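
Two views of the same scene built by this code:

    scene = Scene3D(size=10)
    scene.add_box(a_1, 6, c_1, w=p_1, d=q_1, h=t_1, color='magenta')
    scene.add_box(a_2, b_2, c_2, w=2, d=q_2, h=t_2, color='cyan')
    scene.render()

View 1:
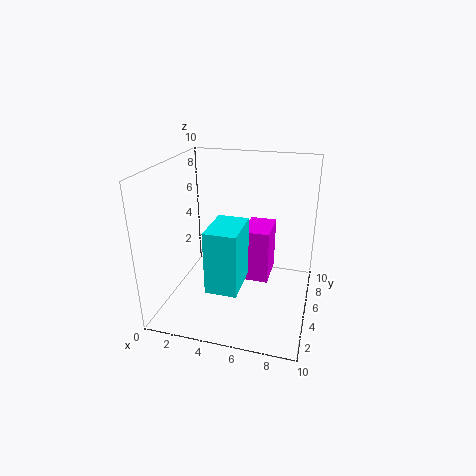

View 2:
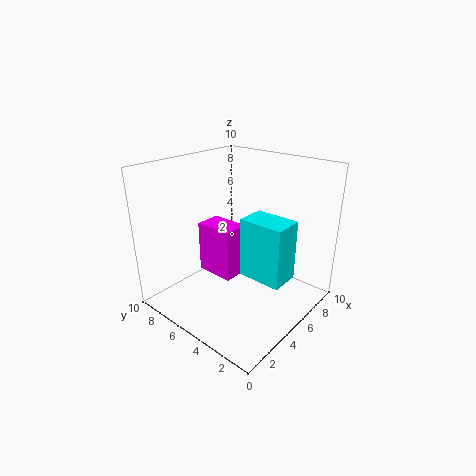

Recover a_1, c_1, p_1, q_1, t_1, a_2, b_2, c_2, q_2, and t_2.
a_1 = 5; c_1 = 1; p_1 = 2; q_1 = 3; t_1 = 4; a_2 = 4; b_2 = 1; c_2 = 3; q_2 = 3; t_2 = 4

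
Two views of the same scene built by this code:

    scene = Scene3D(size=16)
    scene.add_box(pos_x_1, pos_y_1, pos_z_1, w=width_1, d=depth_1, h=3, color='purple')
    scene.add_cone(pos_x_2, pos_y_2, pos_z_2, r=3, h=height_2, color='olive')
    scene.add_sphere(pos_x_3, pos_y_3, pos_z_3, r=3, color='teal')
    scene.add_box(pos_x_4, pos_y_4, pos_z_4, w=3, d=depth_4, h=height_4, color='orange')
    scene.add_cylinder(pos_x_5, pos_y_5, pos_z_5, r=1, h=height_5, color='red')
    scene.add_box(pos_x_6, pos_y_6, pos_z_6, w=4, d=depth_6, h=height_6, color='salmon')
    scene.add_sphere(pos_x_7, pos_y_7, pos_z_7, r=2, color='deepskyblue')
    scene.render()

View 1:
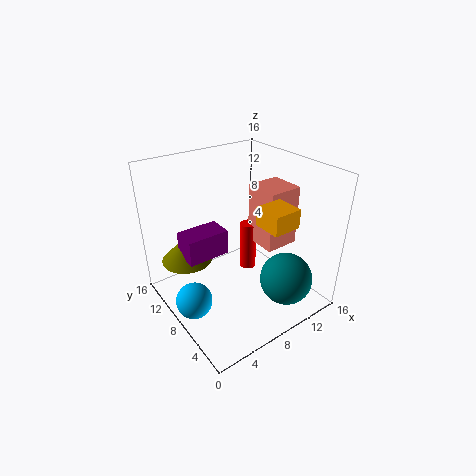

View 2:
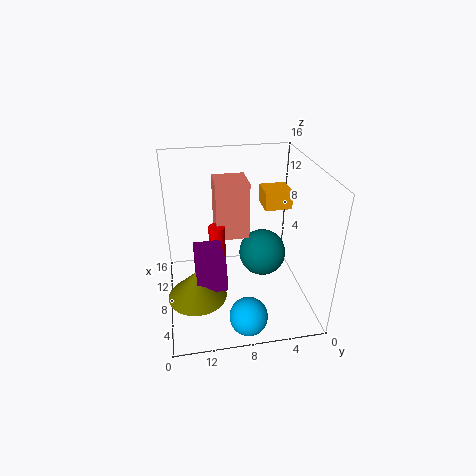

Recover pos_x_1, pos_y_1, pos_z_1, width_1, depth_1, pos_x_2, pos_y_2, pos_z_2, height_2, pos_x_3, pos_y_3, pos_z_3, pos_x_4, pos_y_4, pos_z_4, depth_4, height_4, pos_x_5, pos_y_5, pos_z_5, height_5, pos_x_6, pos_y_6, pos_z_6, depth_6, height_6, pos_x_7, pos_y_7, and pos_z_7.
pos_x_1 = 3, pos_y_1 = 10, pos_z_1 = 5, width_1 = 5, depth_1 = 3, pos_x_2 = 4, pos_y_2 = 13, pos_z_2 = 4, height_2 = 3, pos_x_3 = 12, pos_y_3 = 4, pos_z_3 = 3, pos_x_4 = 8, pos_y_4 = 2, pos_z_4 = 11, depth_4 = 3, height_4 = 2, pos_x_5 = 11, pos_y_5 = 10, pos_z_5 = 2, height_5 = 6, pos_x_6 = 11, pos_y_6 = 6, pos_z_6 = 6, depth_6 = 4, height_6 = 7, pos_x_7 = 2, pos_y_7 = 8, pos_z_7 = 2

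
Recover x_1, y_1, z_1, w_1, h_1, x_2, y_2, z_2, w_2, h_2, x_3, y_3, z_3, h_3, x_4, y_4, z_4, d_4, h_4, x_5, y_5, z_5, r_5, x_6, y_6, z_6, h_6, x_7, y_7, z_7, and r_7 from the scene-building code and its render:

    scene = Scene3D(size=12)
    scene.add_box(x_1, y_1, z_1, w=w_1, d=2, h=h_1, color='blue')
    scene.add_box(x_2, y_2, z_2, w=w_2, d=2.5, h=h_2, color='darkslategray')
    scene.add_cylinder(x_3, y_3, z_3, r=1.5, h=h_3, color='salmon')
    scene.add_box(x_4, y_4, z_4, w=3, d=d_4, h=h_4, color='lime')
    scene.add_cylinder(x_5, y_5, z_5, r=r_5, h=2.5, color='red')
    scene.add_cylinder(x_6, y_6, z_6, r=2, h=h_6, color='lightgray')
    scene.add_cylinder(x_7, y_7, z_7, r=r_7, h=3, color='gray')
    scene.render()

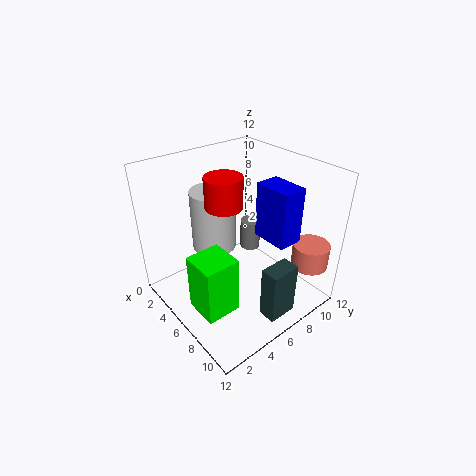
x_1 = 7
y_1 = 7
z_1 = 6.5
w_1 = 3
h_1 = 4.5
x_2 = 9.5
y_2 = 5.5
z_2 = 0.5
w_2 = 1.5
h_2 = 4.5
x_3 = 10.5
y_3 = 10
z_3 = 4
h_3 = 2
x_4 = 5
y_4 = 1.5
z_4 = 0.5
d_4 = 3
h_4 = 5
x_5 = 5.5
y_5 = 5
z_5 = 9
r_5 = 1.5
x_6 = 2.5
y_6 = 6
z_6 = 3.5
h_6 = 5.5
x_7 = 2.5
y_7 = 10.5
z_7 = 1.5
r_7 = 1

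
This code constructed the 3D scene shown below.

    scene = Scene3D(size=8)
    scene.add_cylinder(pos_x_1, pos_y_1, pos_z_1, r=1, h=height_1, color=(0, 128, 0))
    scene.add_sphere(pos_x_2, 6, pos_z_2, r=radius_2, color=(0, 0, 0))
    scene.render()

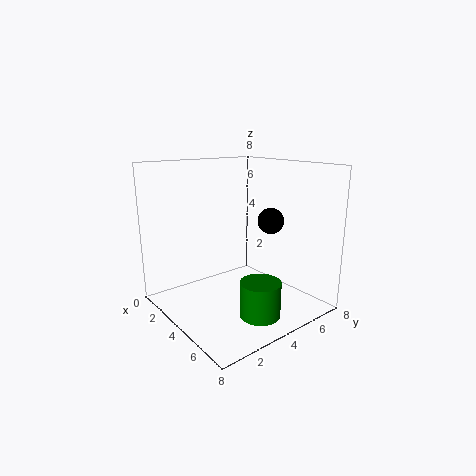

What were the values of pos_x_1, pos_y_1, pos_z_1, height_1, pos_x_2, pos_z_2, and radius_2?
pos_x_1 = 7; pos_y_1 = 3; pos_z_1 = 1; height_1 = 1.75; pos_x_2 = 4.5; pos_z_2 = 4.75; radius_2 = 0.75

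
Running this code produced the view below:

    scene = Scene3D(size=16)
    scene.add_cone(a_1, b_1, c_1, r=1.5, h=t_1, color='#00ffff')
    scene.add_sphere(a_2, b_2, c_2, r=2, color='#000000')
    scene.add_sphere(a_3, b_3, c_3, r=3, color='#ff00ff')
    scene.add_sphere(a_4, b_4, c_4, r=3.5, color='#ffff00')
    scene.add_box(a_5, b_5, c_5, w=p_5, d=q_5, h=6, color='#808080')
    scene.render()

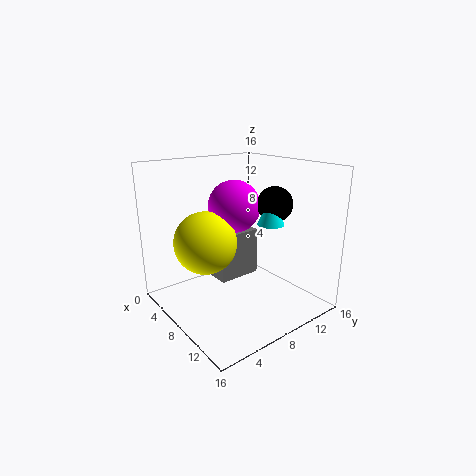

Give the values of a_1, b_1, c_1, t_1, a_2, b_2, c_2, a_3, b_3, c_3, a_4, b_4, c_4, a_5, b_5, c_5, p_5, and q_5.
a_1 = 10, b_1 = 11, c_1 = 9.5, t_1 = 3.5, a_2 = 9.5, b_2 = 12, c_2 = 11.5, a_3 = 6, b_3 = 9, c_3 = 11, a_4 = 6, b_4 = 5, c_4 = 7.5, a_5 = 0.5, b_5 = 8, c_5 = 1, p_5 = 4.5, q_5 = 5.5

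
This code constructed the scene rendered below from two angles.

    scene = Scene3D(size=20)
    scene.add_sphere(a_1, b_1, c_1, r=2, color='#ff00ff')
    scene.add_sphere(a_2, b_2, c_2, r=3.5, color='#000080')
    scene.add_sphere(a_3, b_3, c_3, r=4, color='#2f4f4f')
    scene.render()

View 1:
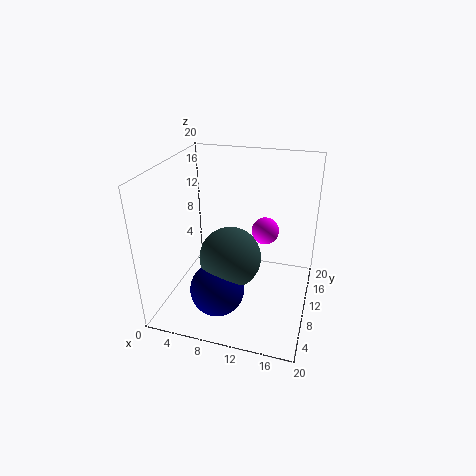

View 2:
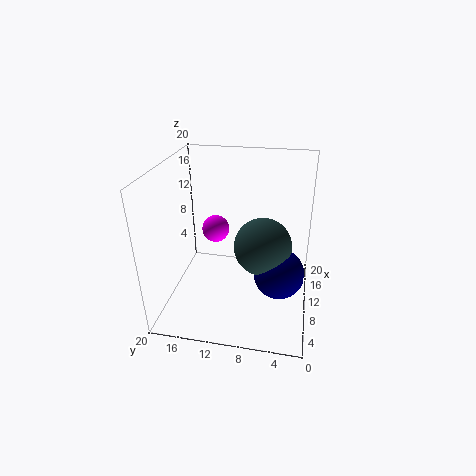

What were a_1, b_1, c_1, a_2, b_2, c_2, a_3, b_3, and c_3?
a_1 = 13
b_1 = 14
c_1 = 9.5
a_2 = 9
b_2 = 4
c_2 = 5.5
a_3 = 10
b_3 = 6.5
c_3 = 9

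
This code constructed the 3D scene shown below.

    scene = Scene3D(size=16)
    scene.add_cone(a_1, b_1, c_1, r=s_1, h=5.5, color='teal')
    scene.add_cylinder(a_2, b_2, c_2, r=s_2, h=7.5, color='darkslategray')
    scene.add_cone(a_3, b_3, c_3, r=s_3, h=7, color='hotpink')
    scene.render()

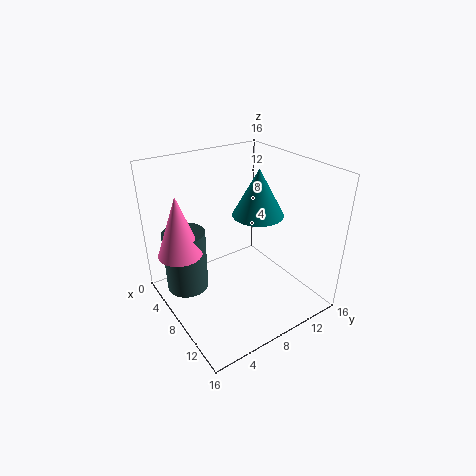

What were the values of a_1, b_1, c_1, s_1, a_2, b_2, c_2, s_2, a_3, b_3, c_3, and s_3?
a_1 = 7; b_1 = 11.5; c_1 = 9.5; s_1 = 3; a_2 = 3.5; b_2 = 3.5; c_2 = 0.5; s_2 = 2.5; a_3 = 4.5; b_3 = 2.5; c_3 = 6; s_3 = 2.5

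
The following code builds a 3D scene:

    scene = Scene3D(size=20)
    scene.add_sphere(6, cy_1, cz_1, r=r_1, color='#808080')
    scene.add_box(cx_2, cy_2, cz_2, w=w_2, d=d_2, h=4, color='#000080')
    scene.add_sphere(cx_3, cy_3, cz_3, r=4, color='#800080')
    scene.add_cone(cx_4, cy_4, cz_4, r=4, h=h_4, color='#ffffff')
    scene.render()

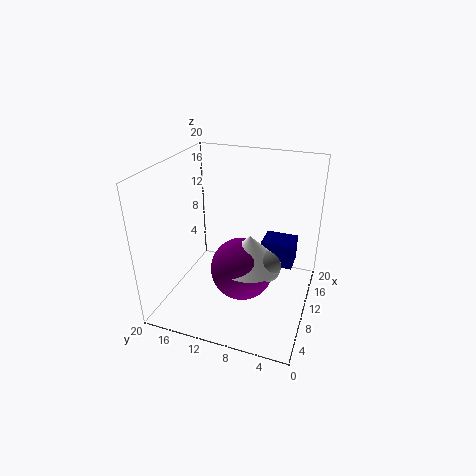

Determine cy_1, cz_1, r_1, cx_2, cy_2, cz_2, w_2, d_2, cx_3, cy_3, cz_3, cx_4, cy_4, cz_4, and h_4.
cy_1 = 5; cz_1 = 9; r_1 = 2; cx_2 = 15; cy_2 = 3; cz_2 = 3; w_2 = 4; d_2 = 5; cx_3 = 6; cy_3 = 8; cz_3 = 8; cx_4 = 6; cy_4 = 7; cz_4 = 9; h_4 = 4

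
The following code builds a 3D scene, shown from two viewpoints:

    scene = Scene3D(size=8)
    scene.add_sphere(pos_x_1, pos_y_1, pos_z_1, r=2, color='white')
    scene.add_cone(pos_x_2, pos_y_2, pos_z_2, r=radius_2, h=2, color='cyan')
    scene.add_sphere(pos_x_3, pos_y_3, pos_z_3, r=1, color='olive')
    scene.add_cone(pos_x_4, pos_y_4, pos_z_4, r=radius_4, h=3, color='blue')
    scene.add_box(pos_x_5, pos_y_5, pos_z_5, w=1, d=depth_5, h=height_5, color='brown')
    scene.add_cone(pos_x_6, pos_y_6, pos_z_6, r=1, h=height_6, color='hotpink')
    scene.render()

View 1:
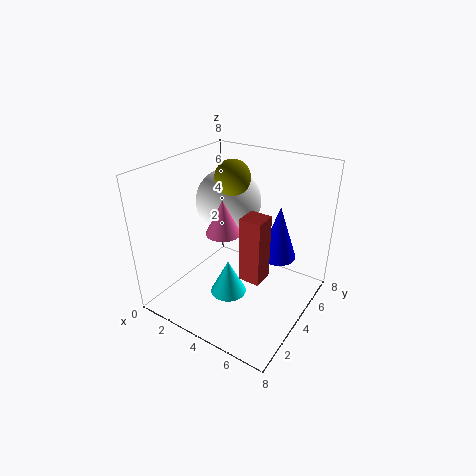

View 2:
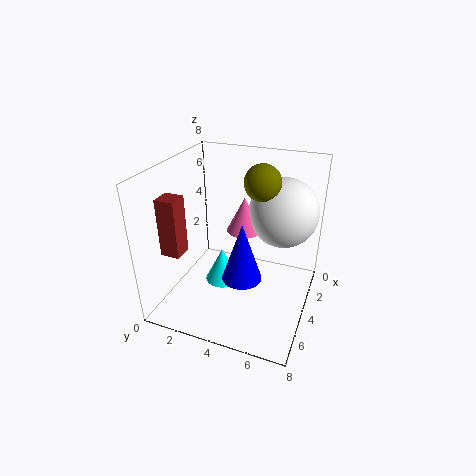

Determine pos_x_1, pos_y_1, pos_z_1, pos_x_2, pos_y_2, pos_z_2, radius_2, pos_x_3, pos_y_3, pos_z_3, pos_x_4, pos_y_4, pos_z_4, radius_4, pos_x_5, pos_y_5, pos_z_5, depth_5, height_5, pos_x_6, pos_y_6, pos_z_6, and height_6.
pos_x_1 = 2, pos_y_1 = 6, pos_z_1 = 5, pos_x_2 = 4, pos_y_2 = 3, pos_z_2 = 1, radius_2 = 1, pos_x_3 = 3, pos_y_3 = 5, pos_z_3 = 7, pos_x_4 = 6, pos_y_4 = 5, pos_z_4 = 3, radius_4 = 1, pos_x_5 = 6, pos_y_5 = 1, pos_z_5 = 4, depth_5 = 1, height_5 = 3, pos_x_6 = 3, pos_y_6 = 4, pos_z_6 = 4, height_6 = 2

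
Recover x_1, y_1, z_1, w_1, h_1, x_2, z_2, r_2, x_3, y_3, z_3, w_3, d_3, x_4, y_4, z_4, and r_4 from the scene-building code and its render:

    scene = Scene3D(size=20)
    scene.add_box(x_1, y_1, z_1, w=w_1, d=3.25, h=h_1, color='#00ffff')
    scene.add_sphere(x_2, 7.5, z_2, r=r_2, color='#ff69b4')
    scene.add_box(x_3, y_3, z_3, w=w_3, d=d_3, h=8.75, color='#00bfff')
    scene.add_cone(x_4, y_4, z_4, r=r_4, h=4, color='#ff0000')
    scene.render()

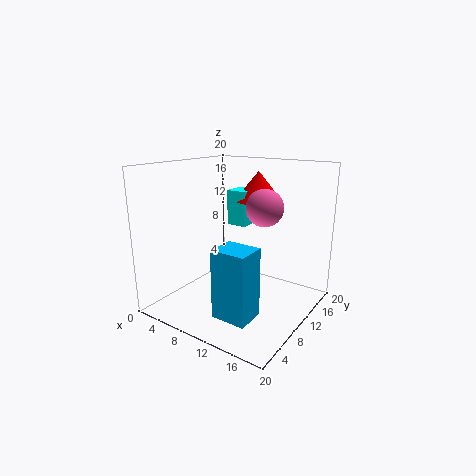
x_1 = 8.25
y_1 = 10
z_1 = 11.75
w_1 = 2.75
h_1 = 4.75
x_2 = 15.5
z_2 = 15.5
r_2 = 2.25
x_3 = 11.75
y_3 = 1.75
z_3 = 2.5
w_3 = 4.5
d_3 = 3.75
x_4 = 11.5
y_4 = 12.75
z_4 = 15
r_4 = 3.25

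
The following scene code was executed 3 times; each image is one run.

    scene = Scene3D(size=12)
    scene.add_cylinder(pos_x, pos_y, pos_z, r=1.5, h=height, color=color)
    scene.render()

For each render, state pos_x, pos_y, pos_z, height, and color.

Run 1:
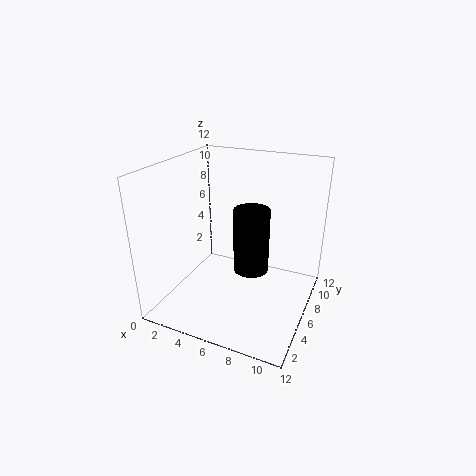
pos_x = 7; pos_y = 6.5; pos_z = 3; height = 5.5; color = 'black'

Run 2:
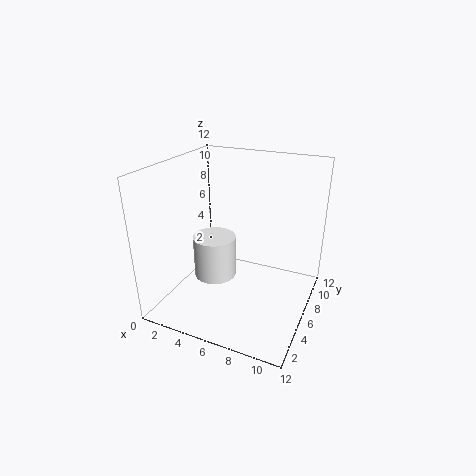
pos_x = 6; pos_y = 2; pos_z = 5; height = 3; color = 'white'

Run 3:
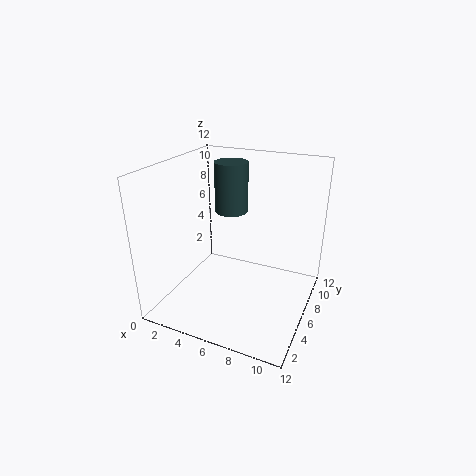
pos_x = 4; pos_y = 9; pos_z = 7; height = 4.5; color = 'darkslategray'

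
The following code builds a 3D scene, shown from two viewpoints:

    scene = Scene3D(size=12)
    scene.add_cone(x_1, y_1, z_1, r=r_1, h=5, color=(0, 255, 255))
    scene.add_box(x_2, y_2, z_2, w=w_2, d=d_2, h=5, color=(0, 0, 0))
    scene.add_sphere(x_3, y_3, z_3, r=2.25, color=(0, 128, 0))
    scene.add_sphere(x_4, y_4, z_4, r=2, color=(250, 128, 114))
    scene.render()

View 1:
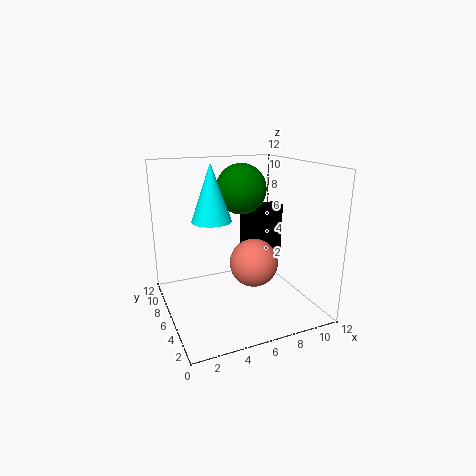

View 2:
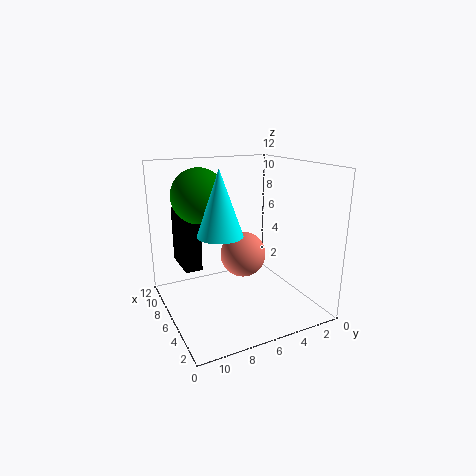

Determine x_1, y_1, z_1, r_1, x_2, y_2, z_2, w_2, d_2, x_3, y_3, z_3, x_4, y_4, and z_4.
x_1 = 4.5; y_1 = 8.25; z_1 = 7; r_1 = 1.75; x_2 = 8; y_2 = 8.5; z_2 = 2.75; w_2 = 3.75; d_2 = 1.5; x_3 = 7.5; y_3 = 8.75; z_3 = 9.5; x_4 = 7; y_4 = 5; z_4 = 4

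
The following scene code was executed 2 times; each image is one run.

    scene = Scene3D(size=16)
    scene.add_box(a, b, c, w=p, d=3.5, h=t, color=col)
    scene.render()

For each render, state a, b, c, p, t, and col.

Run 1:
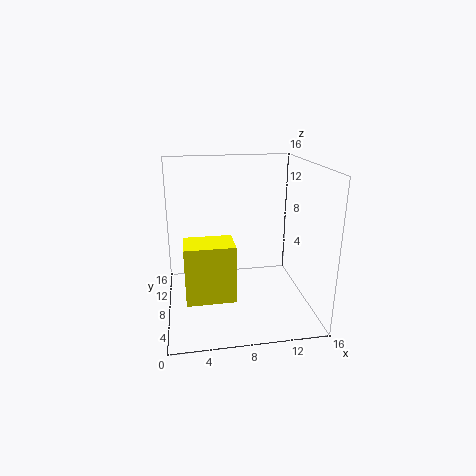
a = 2; b = 3; c = 3; p = 5; t = 6; col = 'yellow'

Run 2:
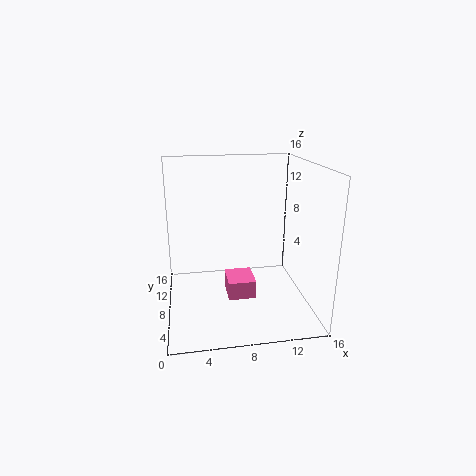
a = 6.5; b = 5; c = 2; p = 3; t = 2; col = 'hotpink'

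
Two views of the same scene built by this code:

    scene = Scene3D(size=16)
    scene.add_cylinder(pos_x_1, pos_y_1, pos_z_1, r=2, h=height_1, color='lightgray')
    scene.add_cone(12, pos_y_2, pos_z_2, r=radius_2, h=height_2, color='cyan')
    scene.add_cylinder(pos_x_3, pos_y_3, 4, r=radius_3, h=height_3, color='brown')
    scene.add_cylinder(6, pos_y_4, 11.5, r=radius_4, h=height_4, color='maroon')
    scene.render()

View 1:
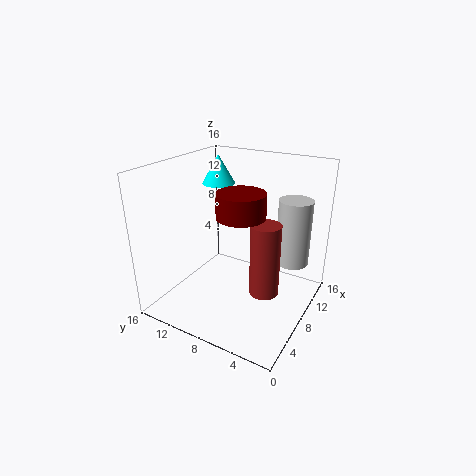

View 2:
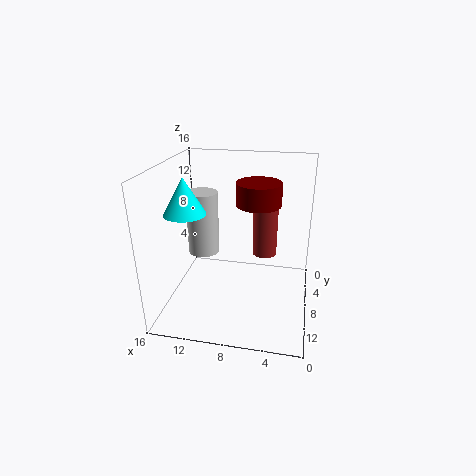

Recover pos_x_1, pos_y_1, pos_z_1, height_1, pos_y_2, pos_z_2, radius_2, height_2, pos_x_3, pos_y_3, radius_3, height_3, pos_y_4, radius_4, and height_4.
pos_x_1 = 13.5, pos_y_1 = 3.5, pos_z_1 = 3.5, height_1 = 8, pos_y_2 = 13, pos_z_2 = 12.5, radius_2 = 2, height_2 = 3.5, pos_x_3 = 5.5, pos_y_3 = 3.5, radius_3 = 1.5, height_3 = 7.5, pos_y_4 = 6.5, radius_4 = 2.5, height_4 = 2.5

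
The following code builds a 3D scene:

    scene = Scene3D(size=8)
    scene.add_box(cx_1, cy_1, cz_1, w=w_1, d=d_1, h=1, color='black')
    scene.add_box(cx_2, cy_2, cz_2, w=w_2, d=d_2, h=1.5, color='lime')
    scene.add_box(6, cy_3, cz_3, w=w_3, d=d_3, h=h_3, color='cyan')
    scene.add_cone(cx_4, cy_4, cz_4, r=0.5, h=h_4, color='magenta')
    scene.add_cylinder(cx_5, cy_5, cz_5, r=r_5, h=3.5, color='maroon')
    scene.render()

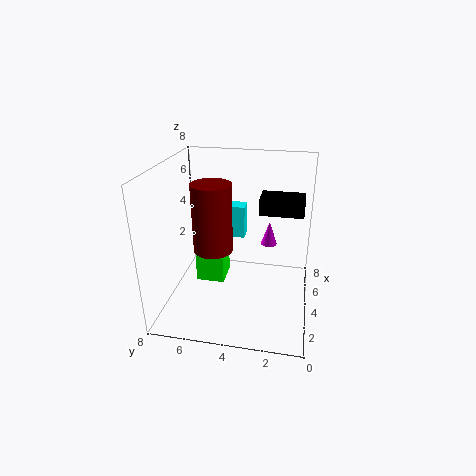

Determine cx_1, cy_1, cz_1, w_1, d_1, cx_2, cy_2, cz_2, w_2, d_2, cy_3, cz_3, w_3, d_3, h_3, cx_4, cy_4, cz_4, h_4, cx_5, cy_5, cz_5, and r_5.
cx_1 = 5, cy_1 = 0.5, cz_1 = 5, w_1 = 1.5, d_1 = 2.5, cx_2 = 2.5, cy_2 = 4.5, cz_2 = 2, w_2 = 1.5, d_2 = 1.5, cy_3 = 4, cz_3 = 3, w_3 = 1, d_3 = 2.5, h_3 = 2, cx_4 = 6.5, cy_4 = 2.5, cz_4 = 2.5, h_4 = 1.5, cx_5 = 2.5, cy_5 = 5, cz_5 = 4, r_5 = 1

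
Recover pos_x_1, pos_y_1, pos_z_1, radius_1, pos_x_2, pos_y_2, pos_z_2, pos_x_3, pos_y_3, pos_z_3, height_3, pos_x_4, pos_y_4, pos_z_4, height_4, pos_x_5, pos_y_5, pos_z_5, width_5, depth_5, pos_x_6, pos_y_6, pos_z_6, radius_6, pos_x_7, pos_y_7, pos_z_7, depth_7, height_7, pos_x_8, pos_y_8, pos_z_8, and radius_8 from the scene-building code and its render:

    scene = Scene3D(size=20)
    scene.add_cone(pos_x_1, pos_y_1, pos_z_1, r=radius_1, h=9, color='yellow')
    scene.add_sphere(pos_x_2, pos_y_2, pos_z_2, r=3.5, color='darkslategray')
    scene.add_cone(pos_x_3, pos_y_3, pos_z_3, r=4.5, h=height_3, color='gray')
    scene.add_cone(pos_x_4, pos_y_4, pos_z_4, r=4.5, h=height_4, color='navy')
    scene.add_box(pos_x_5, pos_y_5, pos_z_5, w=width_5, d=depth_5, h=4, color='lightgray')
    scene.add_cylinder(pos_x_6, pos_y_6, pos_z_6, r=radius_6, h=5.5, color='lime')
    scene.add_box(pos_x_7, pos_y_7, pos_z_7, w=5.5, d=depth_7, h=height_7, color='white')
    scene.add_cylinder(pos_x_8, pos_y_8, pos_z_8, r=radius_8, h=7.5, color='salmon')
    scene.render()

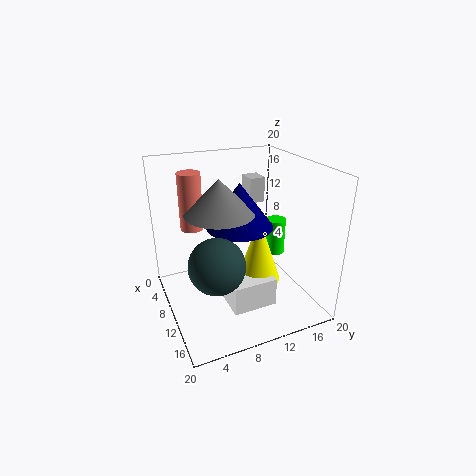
pos_x_1 = 12.5
pos_y_1 = 12
pos_z_1 = 4.5
radius_1 = 3
pos_x_2 = 15
pos_y_2 = 5
pos_z_2 = 9.5
pos_x_3 = 11
pos_y_3 = 7
pos_z_3 = 14.5
height_3 = 4.5
pos_x_4 = 10.5
pos_y_4 = 10
pos_z_4 = 12
height_4 = 6
pos_x_5 = 0.5
pos_y_5 = 15
pos_z_5 = 12
width_5 = 3
depth_5 = 2.5
pos_x_6 = 7.5
pos_y_6 = 17.5
pos_z_6 = 5
radius_6 = 1.5
pos_x_7 = 10.5
pos_y_7 = 7
pos_z_7 = 2
depth_7 = 6
height_7 = 4
pos_x_8 = 8.5
pos_y_8 = 4
pos_z_8 = 12
radius_8 = 1.5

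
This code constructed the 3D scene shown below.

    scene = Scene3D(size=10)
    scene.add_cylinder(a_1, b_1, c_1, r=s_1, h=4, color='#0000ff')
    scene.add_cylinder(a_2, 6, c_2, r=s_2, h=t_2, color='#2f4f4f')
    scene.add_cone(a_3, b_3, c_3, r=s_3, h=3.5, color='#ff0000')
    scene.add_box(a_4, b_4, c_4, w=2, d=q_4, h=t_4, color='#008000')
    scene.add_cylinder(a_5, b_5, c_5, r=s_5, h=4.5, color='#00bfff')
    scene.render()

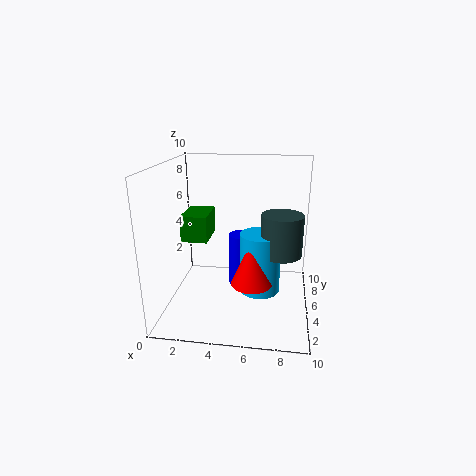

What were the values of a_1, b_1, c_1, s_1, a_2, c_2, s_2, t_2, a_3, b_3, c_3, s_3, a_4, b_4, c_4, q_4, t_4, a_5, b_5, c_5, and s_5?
a_1 = 5; b_1 = 7; c_1 = 0.5; s_1 = 1; a_2 = 8; c_2 = 3.5; s_2 = 1.5; t_2 = 3; a_3 = 6; b_3 = 5; c_3 = 1.5; s_3 = 1.5; a_4 = 0.5; b_4 = 6; c_4 = 4; q_4 = 3; t_4 = 2; a_5 = 6.5; b_5 = 6; c_5 = 0.5; s_5 = 1.5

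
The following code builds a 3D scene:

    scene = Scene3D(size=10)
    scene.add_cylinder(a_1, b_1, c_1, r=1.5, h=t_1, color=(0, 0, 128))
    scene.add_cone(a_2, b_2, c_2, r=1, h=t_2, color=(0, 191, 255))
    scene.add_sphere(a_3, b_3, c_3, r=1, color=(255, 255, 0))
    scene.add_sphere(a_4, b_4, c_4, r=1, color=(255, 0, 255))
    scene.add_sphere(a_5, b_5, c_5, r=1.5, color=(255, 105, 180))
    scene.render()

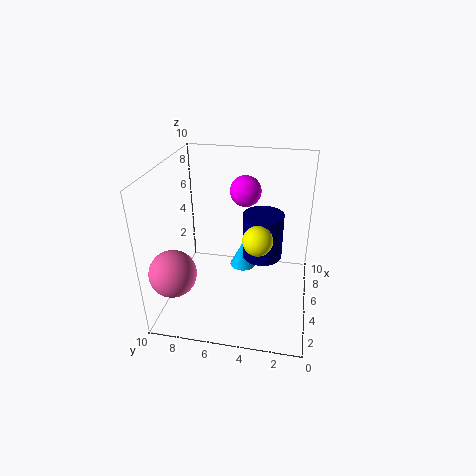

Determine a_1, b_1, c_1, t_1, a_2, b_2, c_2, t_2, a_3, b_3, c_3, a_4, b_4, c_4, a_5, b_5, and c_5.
a_1 = 7; b_1 = 3.5; c_1 = 2.5; t_1 = 3.5; a_2 = 7; b_2 = 5; c_2 = 1.5; t_2 = 2; a_3 = 4; b_3 = 3.5; c_3 = 5.5; a_4 = 5; b_4 = 4.5; c_4 = 8.5; a_5 = 1.5; b_5 = 8.5; c_5 = 4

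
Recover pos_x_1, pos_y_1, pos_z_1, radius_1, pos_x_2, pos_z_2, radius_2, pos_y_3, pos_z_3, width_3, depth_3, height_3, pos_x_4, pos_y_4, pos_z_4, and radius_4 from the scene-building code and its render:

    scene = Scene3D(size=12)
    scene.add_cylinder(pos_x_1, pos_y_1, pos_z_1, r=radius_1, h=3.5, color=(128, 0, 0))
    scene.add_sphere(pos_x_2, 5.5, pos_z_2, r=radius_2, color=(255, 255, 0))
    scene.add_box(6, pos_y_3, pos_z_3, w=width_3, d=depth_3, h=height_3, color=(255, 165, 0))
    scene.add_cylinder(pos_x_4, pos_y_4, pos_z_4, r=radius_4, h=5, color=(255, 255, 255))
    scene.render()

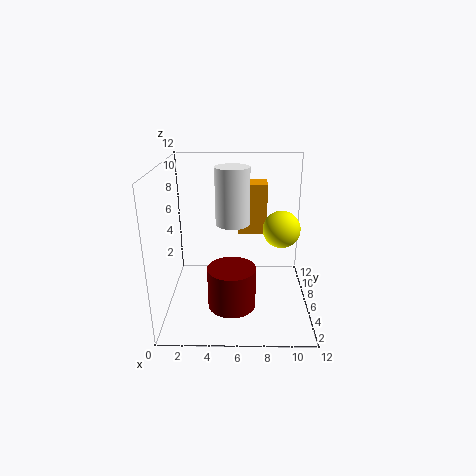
pos_x_1 = 5.5; pos_y_1 = 4.5; pos_z_1 = 0.5; radius_1 = 2; pos_x_2 = 9.5; pos_z_2 = 7; radius_2 = 1.5; pos_y_3 = 8; pos_z_3 = 5.5; width_3 = 2.5; depth_3 = 2; height_3 = 4.5; pos_x_4 = 5.5; pos_y_4 = 8; pos_z_4 = 6.5; radius_4 = 1.5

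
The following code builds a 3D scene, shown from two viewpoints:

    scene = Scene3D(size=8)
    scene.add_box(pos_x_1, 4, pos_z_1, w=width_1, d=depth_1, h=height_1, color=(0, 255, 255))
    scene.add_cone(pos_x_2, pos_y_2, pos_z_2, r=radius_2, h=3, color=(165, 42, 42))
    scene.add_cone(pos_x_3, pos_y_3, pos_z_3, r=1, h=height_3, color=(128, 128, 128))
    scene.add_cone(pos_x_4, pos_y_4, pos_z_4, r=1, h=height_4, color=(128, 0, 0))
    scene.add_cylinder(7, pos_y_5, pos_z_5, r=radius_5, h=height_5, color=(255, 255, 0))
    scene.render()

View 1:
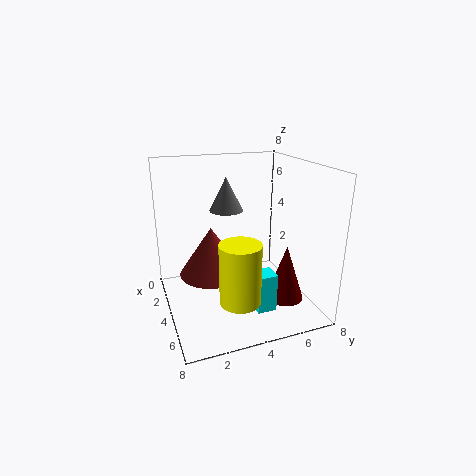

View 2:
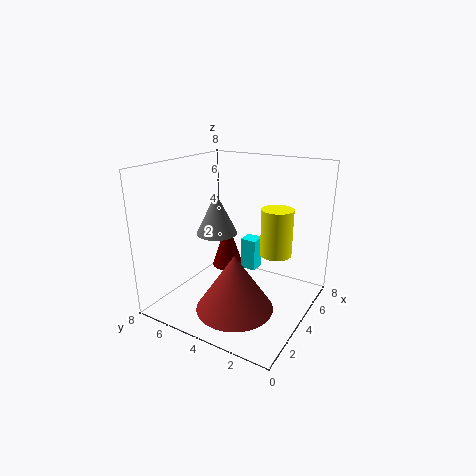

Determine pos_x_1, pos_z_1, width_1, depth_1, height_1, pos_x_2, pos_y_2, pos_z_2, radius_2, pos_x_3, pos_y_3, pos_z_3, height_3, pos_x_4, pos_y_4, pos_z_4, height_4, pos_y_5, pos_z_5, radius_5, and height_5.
pos_x_1 = 6
pos_z_1 = 1
width_1 = 1
depth_1 = 1
height_1 = 2
pos_x_2 = 2
pos_y_2 = 3
pos_z_2 = 1
radius_2 = 2
pos_x_3 = 2
pos_y_3 = 4
pos_z_3 = 5
height_3 = 2
pos_x_4 = 6
pos_y_4 = 6
pos_z_4 = 1
height_4 = 3
pos_y_5 = 3
pos_z_5 = 2
radius_5 = 1
height_5 = 3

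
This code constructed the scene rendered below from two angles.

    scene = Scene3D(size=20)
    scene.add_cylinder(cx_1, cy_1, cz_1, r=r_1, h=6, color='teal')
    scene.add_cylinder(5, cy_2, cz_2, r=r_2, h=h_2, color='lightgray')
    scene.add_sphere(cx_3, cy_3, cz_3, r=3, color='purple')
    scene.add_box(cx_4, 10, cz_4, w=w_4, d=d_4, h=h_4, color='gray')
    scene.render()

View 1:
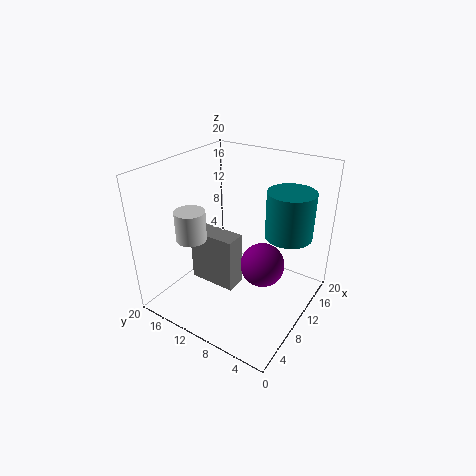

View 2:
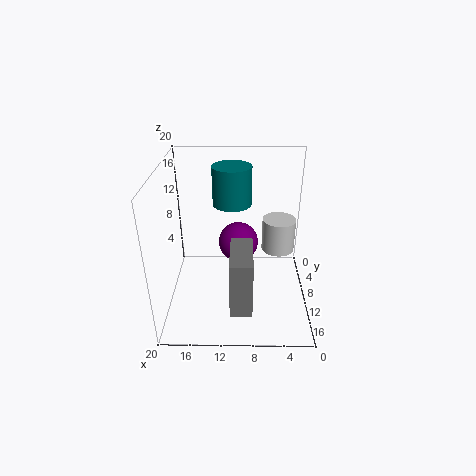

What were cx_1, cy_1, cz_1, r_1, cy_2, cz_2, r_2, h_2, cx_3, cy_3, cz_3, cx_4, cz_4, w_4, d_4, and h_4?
cx_1 = 11
cy_1 = 3
cz_1 = 12
r_1 = 3
cy_2 = 14
cz_2 = 11
r_2 = 2
h_2 = 4
cx_3 = 10
cy_3 = 6
cz_3 = 7
cx_4 = 8
cz_4 = 2
w_4 = 3
d_4 = 7
h_4 = 8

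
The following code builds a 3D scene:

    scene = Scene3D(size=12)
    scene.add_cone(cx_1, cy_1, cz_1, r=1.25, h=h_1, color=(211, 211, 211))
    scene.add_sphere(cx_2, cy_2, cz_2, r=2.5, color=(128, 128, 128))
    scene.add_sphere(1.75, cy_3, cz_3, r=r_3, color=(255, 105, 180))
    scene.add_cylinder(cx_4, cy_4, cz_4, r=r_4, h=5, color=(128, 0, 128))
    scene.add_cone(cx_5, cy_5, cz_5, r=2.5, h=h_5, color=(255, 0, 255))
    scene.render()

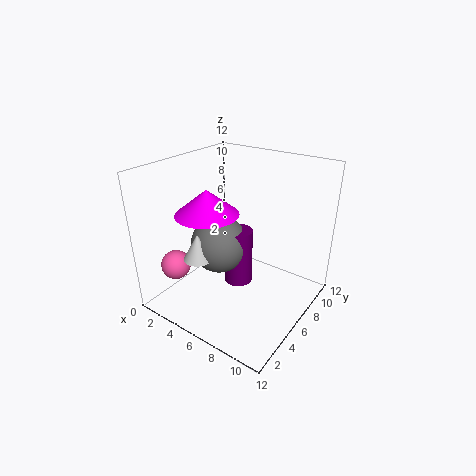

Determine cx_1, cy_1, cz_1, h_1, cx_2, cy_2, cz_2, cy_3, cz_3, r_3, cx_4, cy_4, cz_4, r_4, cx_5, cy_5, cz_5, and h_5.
cx_1 = 3.5; cy_1 = 3.75; cz_1 = 4.25; h_1 = 2.25; cx_2 = 4; cy_2 = 6; cz_2 = 4.75; cy_3 = 2.75; cz_3 = 3.5; r_3 = 1.25; cx_4 = 5.5; cy_4 = 6.75; cz_4 = 1.25; r_4 = 1.25; cx_5 = 4.5; cy_5 = 4; cz_5 = 8.5; h_5 = 2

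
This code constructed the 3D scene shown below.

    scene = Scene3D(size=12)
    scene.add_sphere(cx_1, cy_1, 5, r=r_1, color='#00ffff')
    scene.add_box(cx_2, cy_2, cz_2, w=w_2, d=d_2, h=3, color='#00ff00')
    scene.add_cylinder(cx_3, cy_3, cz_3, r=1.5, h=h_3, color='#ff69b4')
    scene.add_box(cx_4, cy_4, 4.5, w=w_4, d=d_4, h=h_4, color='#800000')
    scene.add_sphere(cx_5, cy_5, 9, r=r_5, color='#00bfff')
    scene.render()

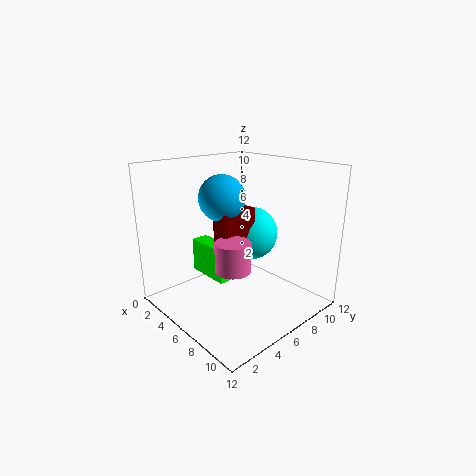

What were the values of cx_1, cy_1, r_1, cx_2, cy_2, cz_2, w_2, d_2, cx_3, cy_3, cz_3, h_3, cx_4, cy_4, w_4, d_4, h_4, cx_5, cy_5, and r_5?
cx_1 = 4, cy_1 = 9.5, r_1 = 2.5, cx_2 = 1.5, cy_2 = 4.5, cz_2 = 2, w_2 = 4, d_2 = 1.5, cx_3 = 6.5, cy_3 = 5, cz_3 = 3.5, h_3 = 2.5, cx_4 = 4, cy_4 = 5, w_4 = 1.5, d_4 = 3.5, h_4 = 3.5, cx_5 = 4, cy_5 = 6, r_5 = 2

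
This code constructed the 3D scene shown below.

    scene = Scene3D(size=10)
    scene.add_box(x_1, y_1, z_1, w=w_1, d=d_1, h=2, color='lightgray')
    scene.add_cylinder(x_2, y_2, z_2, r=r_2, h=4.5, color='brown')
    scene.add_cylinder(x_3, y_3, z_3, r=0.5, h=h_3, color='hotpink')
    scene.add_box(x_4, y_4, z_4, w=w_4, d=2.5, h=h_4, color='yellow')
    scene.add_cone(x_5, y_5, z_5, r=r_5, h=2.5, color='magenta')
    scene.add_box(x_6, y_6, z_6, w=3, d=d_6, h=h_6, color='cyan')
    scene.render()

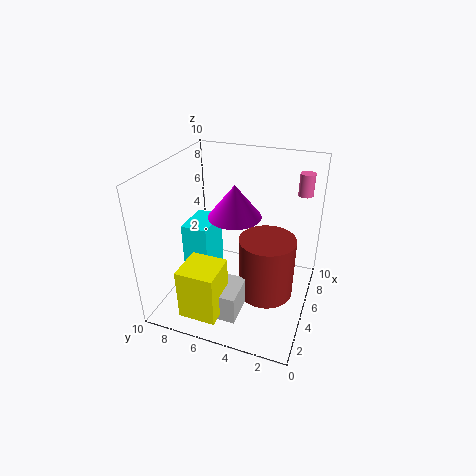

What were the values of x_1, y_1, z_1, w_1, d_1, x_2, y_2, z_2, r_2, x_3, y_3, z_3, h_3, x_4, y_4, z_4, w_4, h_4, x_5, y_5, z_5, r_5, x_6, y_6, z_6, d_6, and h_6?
x_1 = 1.5; y_1 = 4; z_1 = 0.5; w_1 = 2.5; d_1 = 2; x_2 = 5.5; y_2 = 3; z_2 = 0.5; r_2 = 2; x_3 = 7; y_3 = 1; z_3 = 8; h_3 = 1.5; x_4 = 0.5; y_4 = 5; z_4 = 1; w_4 = 2.5; h_4 = 3.5; x_5 = 7; y_5 = 6; z_5 = 5.5; r_5 = 2; x_6 = 5; y_6 = 7.5; z_6 = 0.5; d_6 = 2; h_6 = 4.5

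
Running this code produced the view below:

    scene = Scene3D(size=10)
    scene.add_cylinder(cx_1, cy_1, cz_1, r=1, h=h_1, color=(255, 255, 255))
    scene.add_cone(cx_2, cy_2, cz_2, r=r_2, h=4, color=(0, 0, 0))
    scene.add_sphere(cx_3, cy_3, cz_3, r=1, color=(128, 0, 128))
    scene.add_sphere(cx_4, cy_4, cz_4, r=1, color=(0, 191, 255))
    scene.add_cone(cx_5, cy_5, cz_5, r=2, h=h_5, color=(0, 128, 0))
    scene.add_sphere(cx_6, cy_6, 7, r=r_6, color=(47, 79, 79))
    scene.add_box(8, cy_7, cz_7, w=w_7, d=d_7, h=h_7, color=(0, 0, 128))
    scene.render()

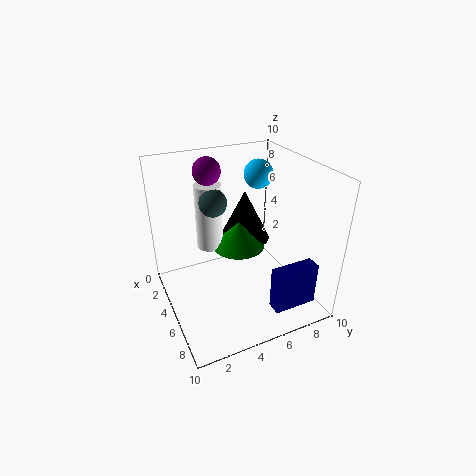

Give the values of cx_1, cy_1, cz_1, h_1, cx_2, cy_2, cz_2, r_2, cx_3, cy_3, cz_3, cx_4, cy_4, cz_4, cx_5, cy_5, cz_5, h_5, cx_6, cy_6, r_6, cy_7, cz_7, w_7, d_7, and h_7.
cx_1 = 2
cy_1 = 4
cz_1 = 3
h_1 = 5
cx_2 = 2
cy_2 = 7
cz_2 = 3
r_2 = 2
cx_3 = 2
cy_3 = 4
cz_3 = 9
cx_4 = 4
cy_4 = 7
cz_4 = 9
cx_5 = 3
cy_5 = 6
cz_5 = 3
h_5 = 2
cx_6 = 3
cy_6 = 4
r_6 = 1
cy_7 = 6
cz_7 = 1
w_7 = 1
d_7 = 3
h_7 = 3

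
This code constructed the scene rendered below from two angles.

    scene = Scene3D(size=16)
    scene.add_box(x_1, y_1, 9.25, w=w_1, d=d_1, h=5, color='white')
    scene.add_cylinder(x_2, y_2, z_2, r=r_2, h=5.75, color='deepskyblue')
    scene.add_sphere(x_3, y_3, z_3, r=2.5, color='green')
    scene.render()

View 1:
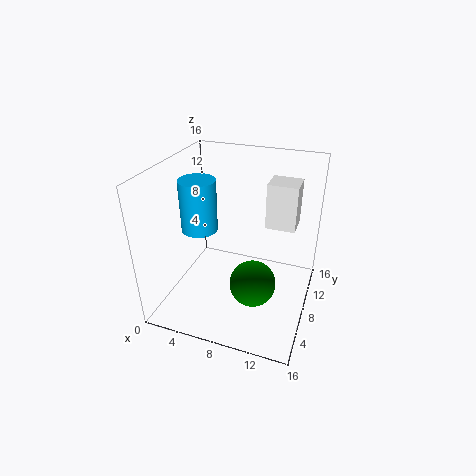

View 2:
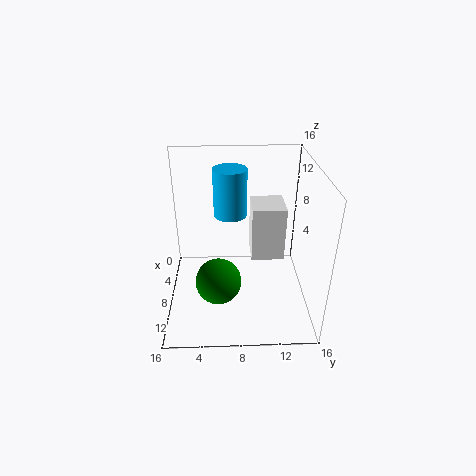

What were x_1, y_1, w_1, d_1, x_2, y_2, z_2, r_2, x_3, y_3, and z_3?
x_1 = 10.75; y_1 = 9; w_1 = 3.25; d_1 = 3; x_2 = 3.75; y_2 = 7.25; z_2 = 8.75; r_2 = 2; x_3 = 10.5; y_3 = 5.75; z_3 = 4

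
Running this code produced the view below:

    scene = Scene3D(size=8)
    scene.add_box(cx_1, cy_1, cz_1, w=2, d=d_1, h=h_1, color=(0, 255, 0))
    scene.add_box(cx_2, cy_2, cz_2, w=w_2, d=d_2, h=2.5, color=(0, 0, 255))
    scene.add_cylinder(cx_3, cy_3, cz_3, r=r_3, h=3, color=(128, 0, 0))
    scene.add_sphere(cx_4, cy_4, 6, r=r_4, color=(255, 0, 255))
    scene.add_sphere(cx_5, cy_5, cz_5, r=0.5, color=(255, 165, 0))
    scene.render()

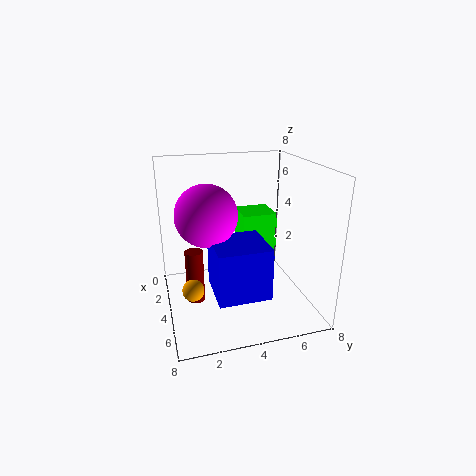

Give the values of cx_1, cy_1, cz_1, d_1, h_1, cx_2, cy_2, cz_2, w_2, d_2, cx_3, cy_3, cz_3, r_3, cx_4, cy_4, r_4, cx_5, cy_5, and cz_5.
cx_1 = 1.5
cy_1 = 4.5
cz_1 = 2.5
d_1 = 2
h_1 = 2.5
cx_2 = 5.5
cy_2 = 2
cz_2 = 2.5
w_2 = 2.5
d_2 = 2.5
cx_3 = 4
cy_3 = 1.5
cz_3 = 0.5
r_3 = 0.5
cx_4 = 5.5
cy_4 = 2
r_4 = 1.5
cx_5 = 7
cy_5 = 1
cz_5 = 3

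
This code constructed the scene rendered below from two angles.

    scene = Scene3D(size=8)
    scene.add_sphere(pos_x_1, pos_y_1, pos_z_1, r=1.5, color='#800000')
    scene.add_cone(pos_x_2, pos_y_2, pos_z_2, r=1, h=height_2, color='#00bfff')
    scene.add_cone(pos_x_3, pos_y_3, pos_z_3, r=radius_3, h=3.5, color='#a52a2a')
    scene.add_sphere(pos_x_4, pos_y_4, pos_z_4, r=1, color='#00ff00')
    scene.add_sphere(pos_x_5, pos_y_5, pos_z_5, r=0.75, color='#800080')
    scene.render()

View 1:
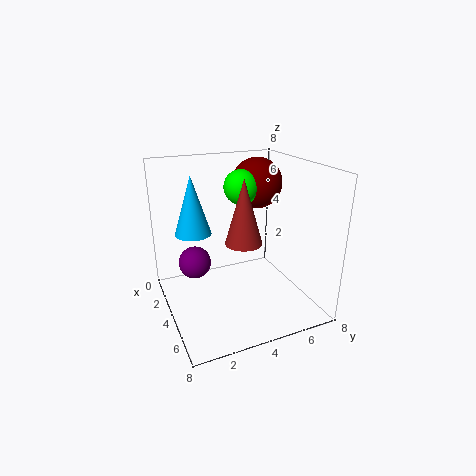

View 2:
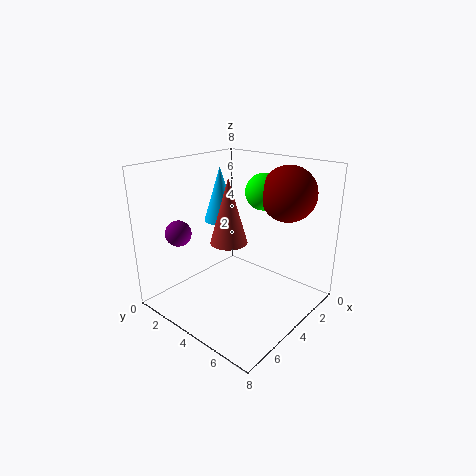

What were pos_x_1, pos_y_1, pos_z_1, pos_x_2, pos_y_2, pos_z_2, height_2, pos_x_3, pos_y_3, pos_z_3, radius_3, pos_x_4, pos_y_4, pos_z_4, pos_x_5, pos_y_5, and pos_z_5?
pos_x_1 = 2.25
pos_y_1 = 6
pos_z_1 = 6.5
pos_x_2 = 3
pos_y_2 = 1.75
pos_z_2 = 4.25
height_2 = 3.25
pos_x_3 = 4.75
pos_y_3 = 4
pos_z_3 = 4
radius_3 = 1
pos_x_4 = 2.75
pos_y_4 = 4.75
pos_z_4 = 6.5
pos_x_5 = 5.75
pos_y_5 = 1
pos_z_5 = 4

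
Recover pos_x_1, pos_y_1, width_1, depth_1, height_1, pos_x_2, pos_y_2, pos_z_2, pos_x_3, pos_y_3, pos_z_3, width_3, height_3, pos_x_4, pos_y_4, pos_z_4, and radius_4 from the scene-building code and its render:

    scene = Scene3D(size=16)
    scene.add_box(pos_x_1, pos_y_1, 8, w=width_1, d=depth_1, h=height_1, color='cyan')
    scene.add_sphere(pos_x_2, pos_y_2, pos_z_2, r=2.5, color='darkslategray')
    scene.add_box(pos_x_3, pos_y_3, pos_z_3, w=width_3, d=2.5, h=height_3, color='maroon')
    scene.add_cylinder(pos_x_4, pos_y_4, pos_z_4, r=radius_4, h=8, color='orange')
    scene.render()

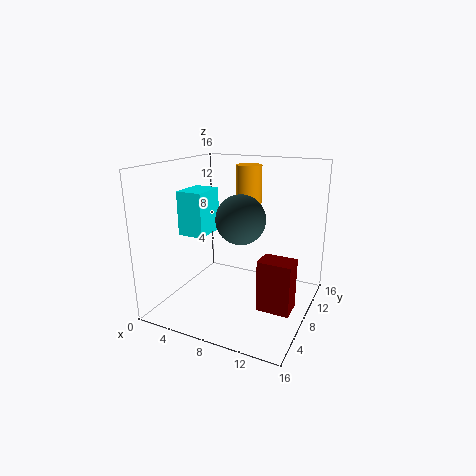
pos_x_1 = 1.5; pos_y_1 = 6; width_1 = 3; depth_1 = 4; height_1 = 5; pos_x_2 = 9.5; pos_y_2 = 5.5; pos_z_2 = 11; pos_x_3 = 11.5; pos_y_3 = 5; pos_z_3 = 1.5; width_3 = 3.5; height_3 = 5.5; pos_x_4 = 7.5; pos_y_4 = 12; pos_z_4 = 7.5; radius_4 = 1.5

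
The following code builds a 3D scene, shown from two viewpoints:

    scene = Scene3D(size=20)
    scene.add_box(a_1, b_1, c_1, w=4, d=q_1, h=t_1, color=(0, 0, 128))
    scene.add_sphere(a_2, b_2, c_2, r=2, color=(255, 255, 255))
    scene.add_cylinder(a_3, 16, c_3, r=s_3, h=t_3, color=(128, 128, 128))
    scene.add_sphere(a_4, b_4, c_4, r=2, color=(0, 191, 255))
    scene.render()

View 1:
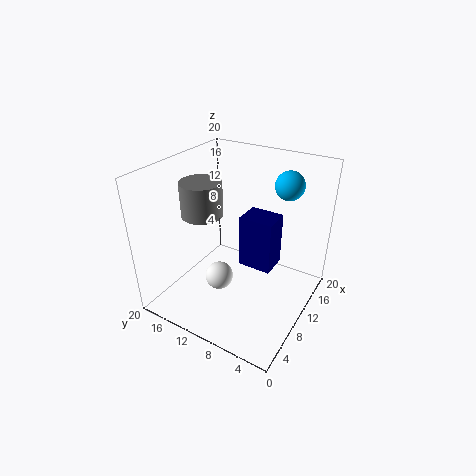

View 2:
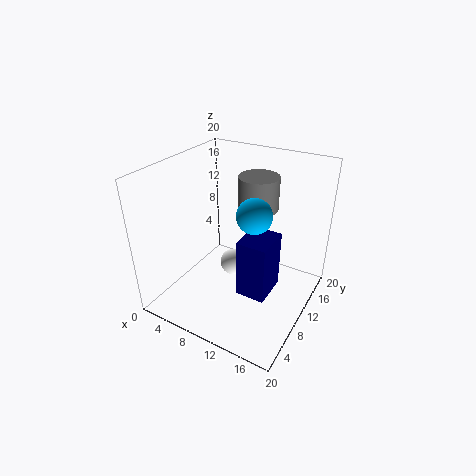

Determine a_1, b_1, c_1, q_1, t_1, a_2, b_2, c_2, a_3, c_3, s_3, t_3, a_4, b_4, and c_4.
a_1 = 12, b_1 = 6, c_1 = 4, q_1 = 5, t_1 = 8, a_2 = 8, b_2 = 12, c_2 = 4, a_3 = 10, c_3 = 12, s_3 = 3, t_3 = 5, a_4 = 15, b_4 = 5, c_4 = 17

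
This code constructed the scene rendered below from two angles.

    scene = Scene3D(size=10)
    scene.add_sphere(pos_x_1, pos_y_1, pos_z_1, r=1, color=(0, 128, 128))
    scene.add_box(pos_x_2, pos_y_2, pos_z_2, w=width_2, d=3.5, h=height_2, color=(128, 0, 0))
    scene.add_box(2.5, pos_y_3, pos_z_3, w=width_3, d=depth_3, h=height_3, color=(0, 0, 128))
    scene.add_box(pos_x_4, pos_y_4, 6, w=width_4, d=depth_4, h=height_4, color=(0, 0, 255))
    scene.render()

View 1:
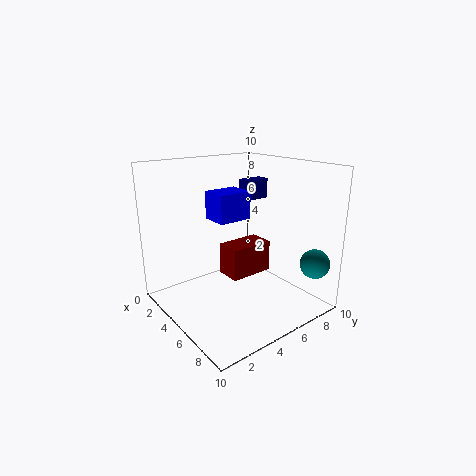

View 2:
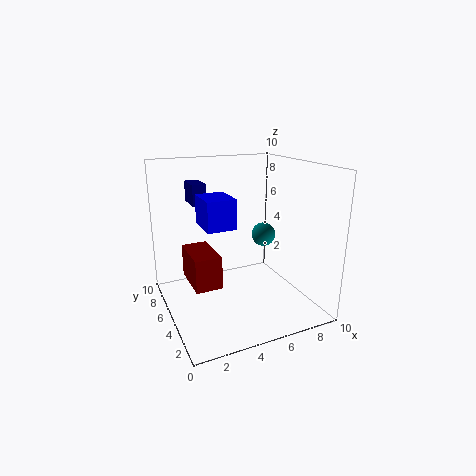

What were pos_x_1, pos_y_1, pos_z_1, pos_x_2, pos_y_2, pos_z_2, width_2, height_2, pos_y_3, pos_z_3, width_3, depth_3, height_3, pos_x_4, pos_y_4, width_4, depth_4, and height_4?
pos_x_1 = 9; pos_y_1 = 8.5; pos_z_1 = 3.5; pos_x_2 = 2; pos_y_2 = 5.5; pos_z_2 = 1; width_2 = 2; height_2 = 2.5; pos_y_3 = 7; pos_z_3 = 7; width_3 = 1; depth_3 = 2; height_3 = 1.5; pos_x_4 = 2.5; pos_y_4 = 4; width_4 = 2; depth_4 = 2.5; height_4 = 2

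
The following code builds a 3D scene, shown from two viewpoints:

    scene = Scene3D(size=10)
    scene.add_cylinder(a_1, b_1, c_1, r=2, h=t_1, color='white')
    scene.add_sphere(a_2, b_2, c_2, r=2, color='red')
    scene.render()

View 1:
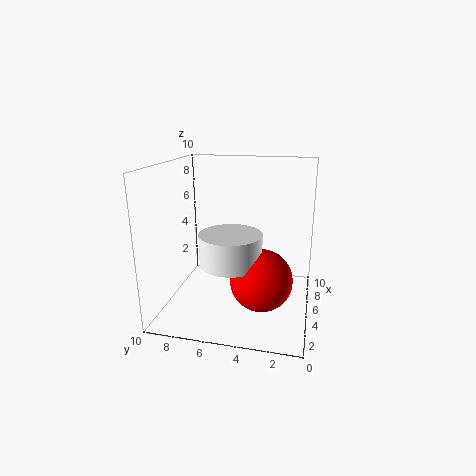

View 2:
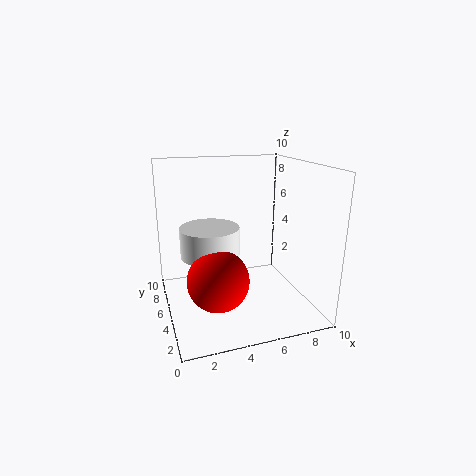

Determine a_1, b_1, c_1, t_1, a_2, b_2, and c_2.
a_1 = 3, b_1 = 5, c_1 = 4, t_1 = 2, a_2 = 3, b_2 = 3, c_2 = 3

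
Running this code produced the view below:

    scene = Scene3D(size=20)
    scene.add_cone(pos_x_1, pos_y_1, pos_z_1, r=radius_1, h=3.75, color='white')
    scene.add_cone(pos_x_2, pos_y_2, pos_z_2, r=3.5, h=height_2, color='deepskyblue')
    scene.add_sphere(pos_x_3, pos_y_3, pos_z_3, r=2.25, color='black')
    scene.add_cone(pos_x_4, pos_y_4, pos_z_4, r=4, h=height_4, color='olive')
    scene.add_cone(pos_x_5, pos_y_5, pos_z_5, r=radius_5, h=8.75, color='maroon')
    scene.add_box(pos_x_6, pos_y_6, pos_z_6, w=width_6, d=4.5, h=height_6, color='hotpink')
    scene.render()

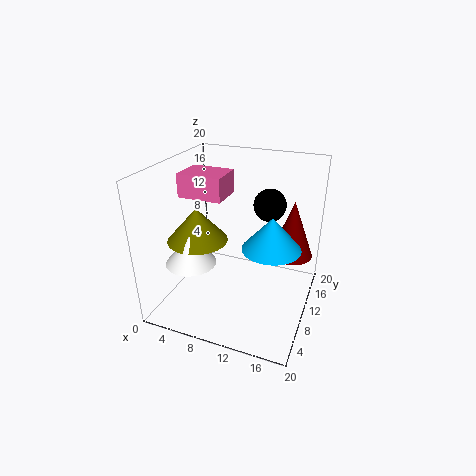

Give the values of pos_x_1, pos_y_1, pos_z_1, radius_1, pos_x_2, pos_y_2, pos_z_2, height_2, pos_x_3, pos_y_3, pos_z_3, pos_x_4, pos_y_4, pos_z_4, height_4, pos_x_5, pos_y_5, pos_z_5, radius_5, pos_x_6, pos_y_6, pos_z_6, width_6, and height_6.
pos_x_1 = 5.75
pos_y_1 = 4.25
pos_z_1 = 8.5
radius_1 = 3.25
pos_x_2 = 16
pos_y_2 = 5.5
pos_z_2 = 12
height_2 = 4
pos_x_3 = 13.5
pos_y_3 = 13
pos_z_3 = 14.25
pos_x_4 = 5.5
pos_y_4 = 6.75
pos_z_4 = 10.5
height_4 = 4.5
pos_x_5 = 16.25
pos_y_5 = 16.75
pos_z_5 = 5
radius_5 = 3.25
pos_x_6 = 3.5
pos_y_6 = 6
pos_z_6 = 16.5
width_6 = 5.75
height_6 = 3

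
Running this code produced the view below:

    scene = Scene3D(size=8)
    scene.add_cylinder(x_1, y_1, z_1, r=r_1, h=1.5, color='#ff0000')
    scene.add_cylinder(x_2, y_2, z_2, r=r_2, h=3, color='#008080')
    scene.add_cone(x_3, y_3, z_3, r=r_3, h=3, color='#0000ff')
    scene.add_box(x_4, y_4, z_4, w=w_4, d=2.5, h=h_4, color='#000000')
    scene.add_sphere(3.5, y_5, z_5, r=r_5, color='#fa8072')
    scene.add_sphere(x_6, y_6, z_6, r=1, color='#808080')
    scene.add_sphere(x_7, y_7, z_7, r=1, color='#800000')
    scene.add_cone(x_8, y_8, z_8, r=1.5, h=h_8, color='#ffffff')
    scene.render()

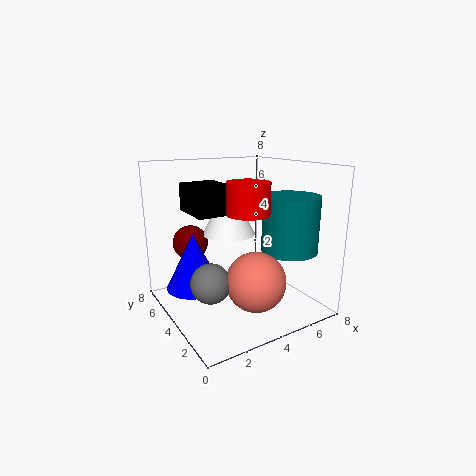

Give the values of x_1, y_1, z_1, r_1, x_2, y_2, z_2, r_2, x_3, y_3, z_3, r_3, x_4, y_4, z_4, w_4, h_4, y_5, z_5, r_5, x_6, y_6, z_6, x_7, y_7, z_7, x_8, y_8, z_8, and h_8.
x_1 = 3
y_1 = 1.5
z_1 = 6
r_1 = 1
x_2 = 6
y_2 = 2
z_2 = 3.5
r_2 = 1.5
x_3 = 1.5
y_3 = 4.5
z_3 = 1.5
r_3 = 1.5
x_4 = 1.5
y_4 = 3.5
z_4 = 5.5
w_4 = 2
h_4 = 1.5
y_5 = 1.5
z_5 = 2.5
r_5 = 1.5
x_6 = 1.5
y_6 = 2.5
z_6 = 2.5
x_7 = 2
y_7 = 6
z_7 = 3.5
x_8 = 4
y_8 = 5
z_8 = 4
h_8 = 3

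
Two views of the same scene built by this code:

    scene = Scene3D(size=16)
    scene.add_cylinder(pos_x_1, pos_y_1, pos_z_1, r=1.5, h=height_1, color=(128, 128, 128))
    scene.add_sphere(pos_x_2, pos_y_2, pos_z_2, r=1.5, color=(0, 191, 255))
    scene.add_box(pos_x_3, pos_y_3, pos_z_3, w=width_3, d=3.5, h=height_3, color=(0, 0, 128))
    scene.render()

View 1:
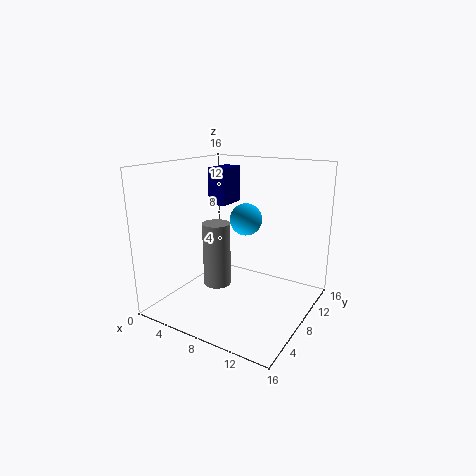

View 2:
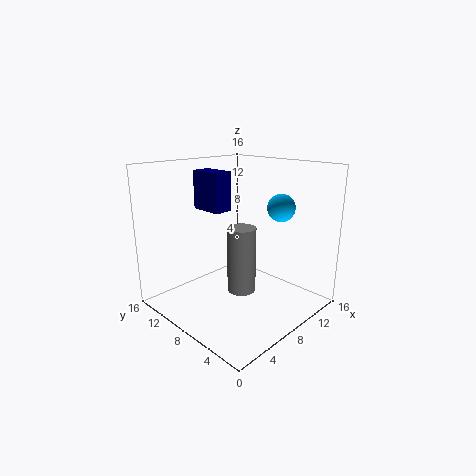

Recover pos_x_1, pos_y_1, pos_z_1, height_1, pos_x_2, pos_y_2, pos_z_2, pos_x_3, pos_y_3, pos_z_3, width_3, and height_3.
pos_x_1 = 6.5; pos_y_1 = 6; pos_z_1 = 3; height_1 = 7; pos_x_2 = 11; pos_y_2 = 4.5; pos_z_2 = 11.5; pos_x_3 = 4.5; pos_y_3 = 7.5; pos_z_3 = 11.5; width_3 = 2; height_3 = 4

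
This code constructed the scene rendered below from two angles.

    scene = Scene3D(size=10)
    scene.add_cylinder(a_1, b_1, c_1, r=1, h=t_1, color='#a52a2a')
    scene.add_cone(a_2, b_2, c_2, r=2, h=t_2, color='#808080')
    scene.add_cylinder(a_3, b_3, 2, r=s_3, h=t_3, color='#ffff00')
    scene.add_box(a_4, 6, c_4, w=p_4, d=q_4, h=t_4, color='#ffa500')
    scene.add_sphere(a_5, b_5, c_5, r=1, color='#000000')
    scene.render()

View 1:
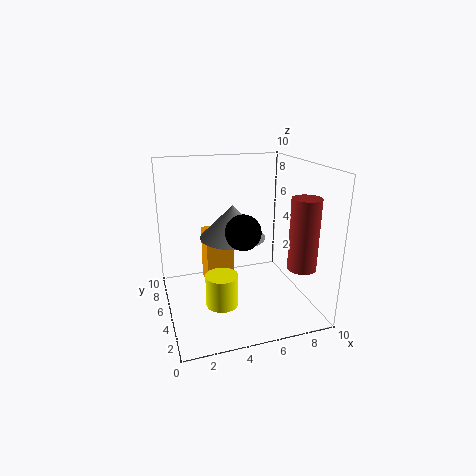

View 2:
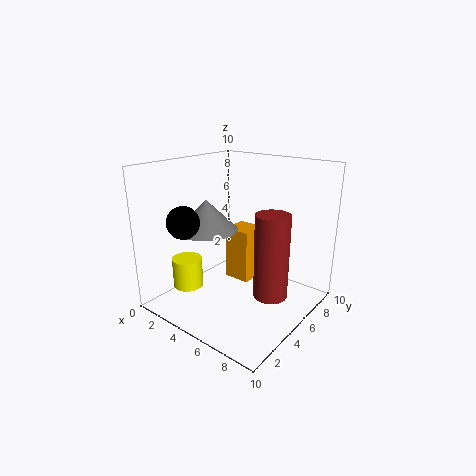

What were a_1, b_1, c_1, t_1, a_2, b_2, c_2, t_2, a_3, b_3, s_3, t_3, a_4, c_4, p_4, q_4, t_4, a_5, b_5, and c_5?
a_1 = 9; b_1 = 3; c_1 = 3; t_1 = 5; a_2 = 4; b_2 = 3; c_2 = 6; t_2 = 2; a_3 = 3; b_3 = 2; s_3 = 1; t_3 = 2; a_4 = 3; c_4 = 1; p_4 = 2; q_4 = 2; t_4 = 4; a_5 = 4; b_5 = 1; c_5 = 7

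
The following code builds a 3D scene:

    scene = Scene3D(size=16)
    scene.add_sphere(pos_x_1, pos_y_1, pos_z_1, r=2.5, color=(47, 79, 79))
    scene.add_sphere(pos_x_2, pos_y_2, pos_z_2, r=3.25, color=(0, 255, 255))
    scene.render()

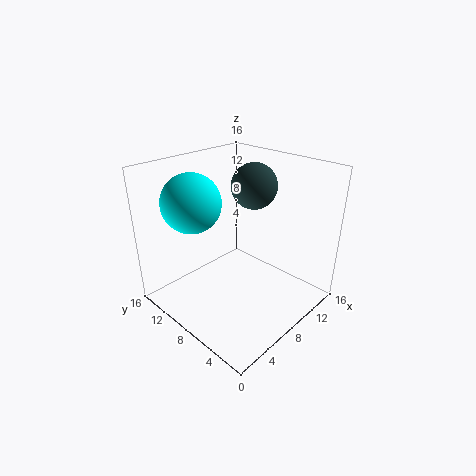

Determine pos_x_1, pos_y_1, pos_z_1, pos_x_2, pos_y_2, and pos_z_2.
pos_x_1 = 10.25, pos_y_1 = 7.75, pos_z_1 = 13.5, pos_x_2 = 4.75, pos_y_2 = 11.75, pos_z_2 = 12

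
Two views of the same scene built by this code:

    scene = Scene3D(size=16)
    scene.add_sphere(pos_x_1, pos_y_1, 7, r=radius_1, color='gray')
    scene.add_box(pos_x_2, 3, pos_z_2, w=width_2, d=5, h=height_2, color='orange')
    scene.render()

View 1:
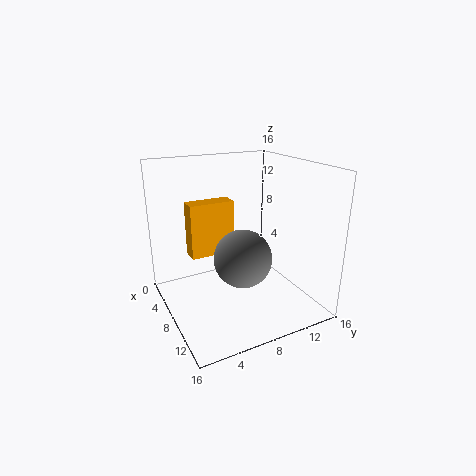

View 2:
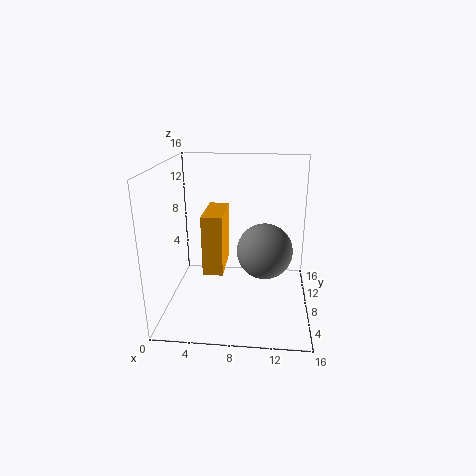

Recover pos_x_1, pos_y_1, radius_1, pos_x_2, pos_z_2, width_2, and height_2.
pos_x_1 = 11, pos_y_1 = 7, radius_1 = 3, pos_x_2 = 5, pos_z_2 = 6, width_2 = 2, height_2 = 6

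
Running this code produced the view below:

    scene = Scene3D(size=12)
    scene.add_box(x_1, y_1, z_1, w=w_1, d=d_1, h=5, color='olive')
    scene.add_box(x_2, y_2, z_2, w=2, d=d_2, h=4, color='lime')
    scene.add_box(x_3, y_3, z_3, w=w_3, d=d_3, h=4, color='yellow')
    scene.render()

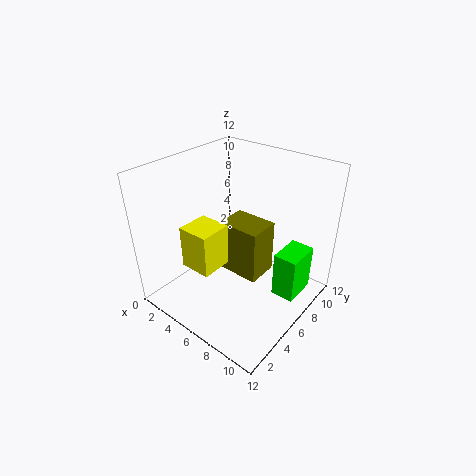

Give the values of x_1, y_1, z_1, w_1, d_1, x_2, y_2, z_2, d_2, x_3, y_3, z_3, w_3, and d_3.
x_1 = 3; y_1 = 7; z_1 = 1; w_1 = 4; d_1 = 3; x_2 = 9; y_2 = 7; z_2 = 1; d_2 = 3; x_3 = 1; y_3 = 4; z_3 = 2; w_3 = 3; d_3 = 3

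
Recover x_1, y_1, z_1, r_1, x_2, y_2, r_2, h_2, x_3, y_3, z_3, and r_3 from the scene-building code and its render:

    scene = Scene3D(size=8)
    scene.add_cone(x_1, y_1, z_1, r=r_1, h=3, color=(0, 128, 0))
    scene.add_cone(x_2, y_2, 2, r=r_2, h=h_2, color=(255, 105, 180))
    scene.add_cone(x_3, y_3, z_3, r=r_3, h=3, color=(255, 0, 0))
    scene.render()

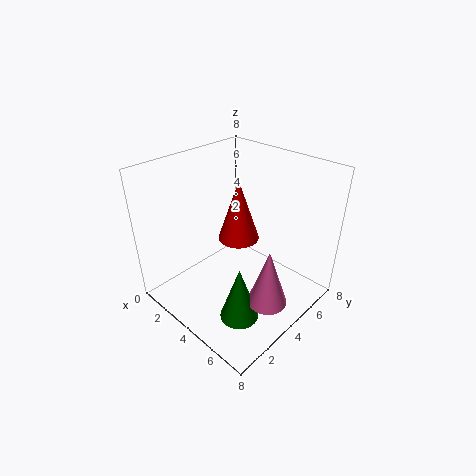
x_1 = 6, y_1 = 2, z_1 = 1, r_1 = 1, x_2 = 7, y_2 = 3, r_2 = 1, h_2 = 3, x_3 = 5, y_3 = 3, z_3 = 5, r_3 = 1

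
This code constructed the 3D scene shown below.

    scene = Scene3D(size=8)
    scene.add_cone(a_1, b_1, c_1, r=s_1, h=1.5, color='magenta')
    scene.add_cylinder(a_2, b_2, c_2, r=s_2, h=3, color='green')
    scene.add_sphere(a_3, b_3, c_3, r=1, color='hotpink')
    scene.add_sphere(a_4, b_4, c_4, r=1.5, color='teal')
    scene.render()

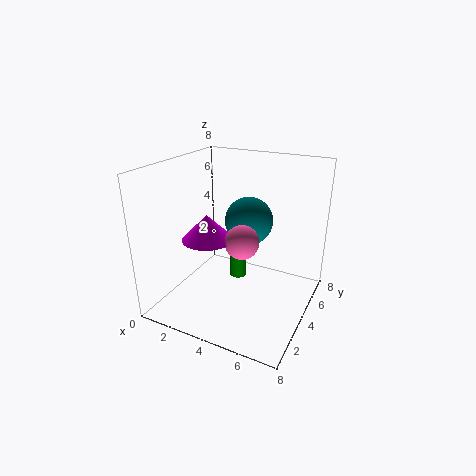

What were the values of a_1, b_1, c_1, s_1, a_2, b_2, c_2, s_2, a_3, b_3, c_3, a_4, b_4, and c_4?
a_1 = 2, b_1 = 4, c_1 = 3.5, s_1 = 1.5, a_2 = 3.5, b_2 = 5, c_2 = 1, s_2 = 0.5, a_3 = 4, b_3 = 4.5, c_3 = 3.5, a_4 = 3.5, b_4 = 6.5, c_4 = 4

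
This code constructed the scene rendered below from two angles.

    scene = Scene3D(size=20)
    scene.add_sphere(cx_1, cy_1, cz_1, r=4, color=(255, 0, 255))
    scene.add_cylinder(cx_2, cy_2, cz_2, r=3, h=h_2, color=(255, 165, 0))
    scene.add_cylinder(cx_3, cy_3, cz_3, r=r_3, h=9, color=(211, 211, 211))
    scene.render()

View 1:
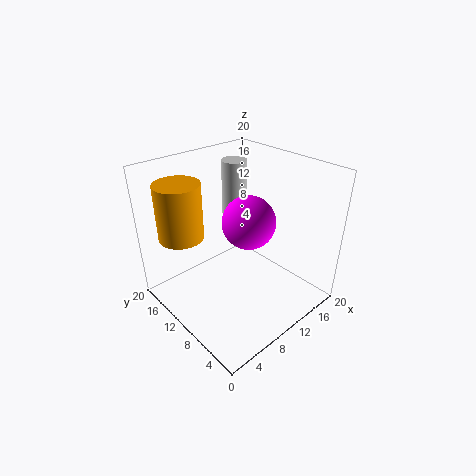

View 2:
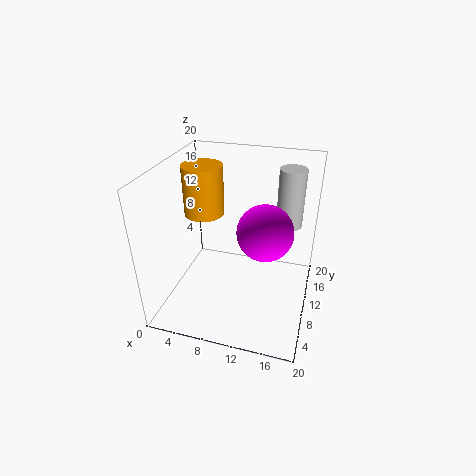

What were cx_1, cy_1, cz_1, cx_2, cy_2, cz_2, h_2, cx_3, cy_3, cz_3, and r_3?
cx_1 = 13.5; cy_1 = 11.5; cz_1 = 10.5; cx_2 = 3.5; cy_2 = 14; cz_2 = 11; h_2 = 7.5; cx_3 = 16; cy_3 = 17.5; cz_3 = 9; r_3 = 2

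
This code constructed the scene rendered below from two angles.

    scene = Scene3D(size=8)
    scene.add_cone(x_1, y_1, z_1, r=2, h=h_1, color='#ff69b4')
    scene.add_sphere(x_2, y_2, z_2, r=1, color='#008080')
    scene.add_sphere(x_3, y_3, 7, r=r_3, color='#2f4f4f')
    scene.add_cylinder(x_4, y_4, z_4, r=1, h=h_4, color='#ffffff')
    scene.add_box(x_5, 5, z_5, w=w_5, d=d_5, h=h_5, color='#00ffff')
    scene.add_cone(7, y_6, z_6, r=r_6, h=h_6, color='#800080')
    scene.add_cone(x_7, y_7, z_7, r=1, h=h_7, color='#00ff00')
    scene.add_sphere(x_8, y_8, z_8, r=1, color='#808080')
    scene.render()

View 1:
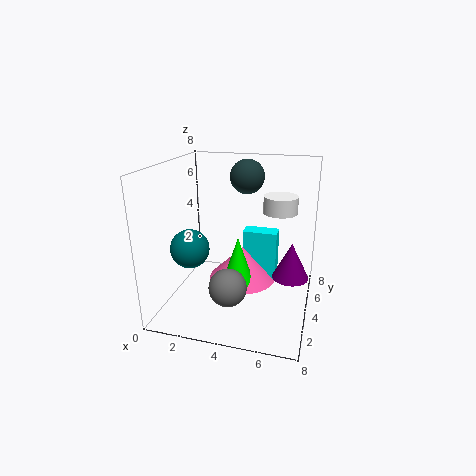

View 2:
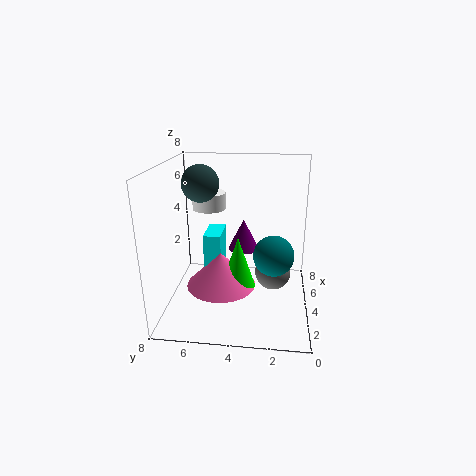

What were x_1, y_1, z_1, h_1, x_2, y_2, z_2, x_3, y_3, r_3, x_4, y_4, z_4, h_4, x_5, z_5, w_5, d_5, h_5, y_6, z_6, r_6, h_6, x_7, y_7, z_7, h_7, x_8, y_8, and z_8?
x_1 = 4; y_1 = 5; z_1 = 1; h_1 = 2; x_2 = 2; y_2 = 2; z_2 = 4; x_3 = 4; y_3 = 6; r_3 = 1; x_4 = 6; y_4 = 6; z_4 = 5; h_4 = 1; x_5 = 4; z_5 = 1; w_5 = 2; d_5 = 1; h_5 = 3; y_6 = 4; z_6 = 2; r_6 = 1; h_6 = 2; x_7 = 4; y_7 = 4; z_7 = 1; h_7 = 3; x_8 = 4; y_8 = 2; z_8 = 2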